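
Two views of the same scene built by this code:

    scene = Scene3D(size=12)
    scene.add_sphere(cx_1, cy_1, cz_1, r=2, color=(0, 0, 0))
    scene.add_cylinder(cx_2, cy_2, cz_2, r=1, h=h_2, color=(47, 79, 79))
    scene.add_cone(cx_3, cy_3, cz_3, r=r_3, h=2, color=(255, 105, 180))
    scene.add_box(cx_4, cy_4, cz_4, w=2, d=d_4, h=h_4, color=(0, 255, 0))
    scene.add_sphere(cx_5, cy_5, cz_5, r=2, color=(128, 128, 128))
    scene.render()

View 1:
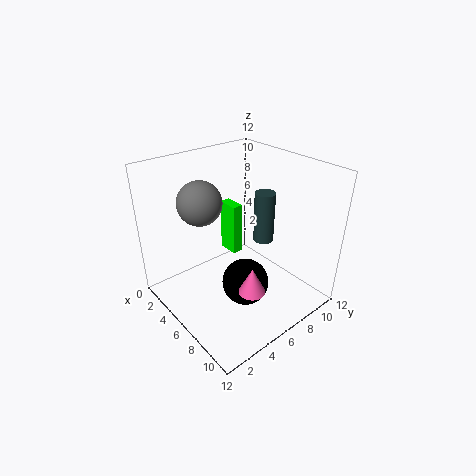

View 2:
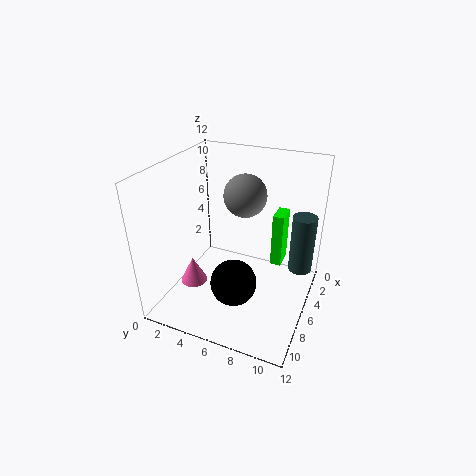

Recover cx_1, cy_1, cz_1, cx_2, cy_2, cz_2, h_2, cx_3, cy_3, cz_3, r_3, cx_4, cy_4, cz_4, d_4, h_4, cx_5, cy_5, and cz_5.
cx_1 = 7, cy_1 = 6, cz_1 = 2, cx_2 = 4, cy_2 = 11, cz_2 = 3, h_2 = 5, cx_3 = 10, cy_3 = 4, cz_3 = 4, r_3 = 1, cx_4 = 1, cy_4 = 8, cz_4 = 2, d_4 = 1, h_4 = 5, cx_5 = 2, cy_5 = 5, cz_5 = 8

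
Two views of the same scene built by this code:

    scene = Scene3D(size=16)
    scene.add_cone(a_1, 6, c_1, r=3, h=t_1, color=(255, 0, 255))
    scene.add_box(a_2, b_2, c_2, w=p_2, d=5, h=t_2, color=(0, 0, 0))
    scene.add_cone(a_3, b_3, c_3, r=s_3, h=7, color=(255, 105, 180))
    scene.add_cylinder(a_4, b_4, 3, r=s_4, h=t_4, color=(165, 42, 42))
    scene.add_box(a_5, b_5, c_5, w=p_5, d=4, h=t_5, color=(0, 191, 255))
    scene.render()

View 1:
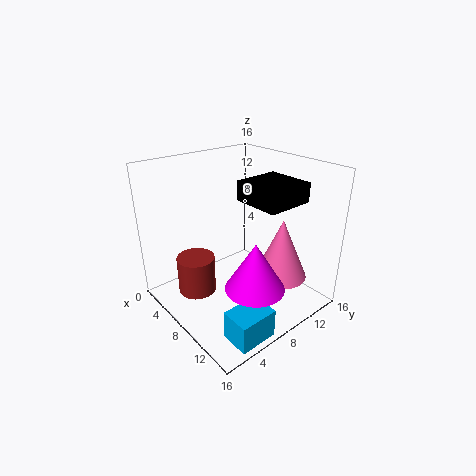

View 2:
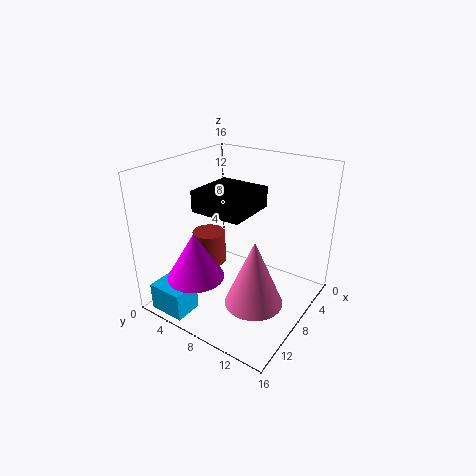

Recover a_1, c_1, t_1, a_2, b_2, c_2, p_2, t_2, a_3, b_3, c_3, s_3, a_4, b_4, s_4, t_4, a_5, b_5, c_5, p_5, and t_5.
a_1 = 13
c_1 = 5
t_1 = 5
a_2 = 9
b_2 = 7
c_2 = 13
p_2 = 5
t_2 = 2
a_3 = 11
b_3 = 12
c_3 = 3
s_3 = 3
a_4 = 7
b_4 = 3
s_4 = 2
t_4 = 4
a_5 = 13
b_5 = 2
c_5 = 1
p_5 = 3
t_5 = 3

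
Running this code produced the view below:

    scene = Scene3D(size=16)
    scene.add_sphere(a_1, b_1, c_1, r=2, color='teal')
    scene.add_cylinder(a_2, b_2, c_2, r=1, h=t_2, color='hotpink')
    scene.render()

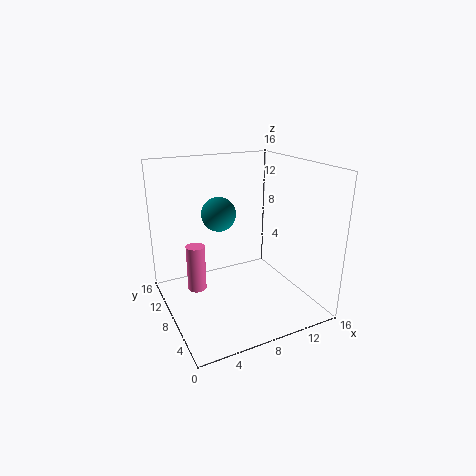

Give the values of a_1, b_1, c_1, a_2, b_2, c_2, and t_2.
a_1 = 7, b_1 = 11, c_1 = 10, a_2 = 3, b_2 = 8, c_2 = 3, t_2 = 5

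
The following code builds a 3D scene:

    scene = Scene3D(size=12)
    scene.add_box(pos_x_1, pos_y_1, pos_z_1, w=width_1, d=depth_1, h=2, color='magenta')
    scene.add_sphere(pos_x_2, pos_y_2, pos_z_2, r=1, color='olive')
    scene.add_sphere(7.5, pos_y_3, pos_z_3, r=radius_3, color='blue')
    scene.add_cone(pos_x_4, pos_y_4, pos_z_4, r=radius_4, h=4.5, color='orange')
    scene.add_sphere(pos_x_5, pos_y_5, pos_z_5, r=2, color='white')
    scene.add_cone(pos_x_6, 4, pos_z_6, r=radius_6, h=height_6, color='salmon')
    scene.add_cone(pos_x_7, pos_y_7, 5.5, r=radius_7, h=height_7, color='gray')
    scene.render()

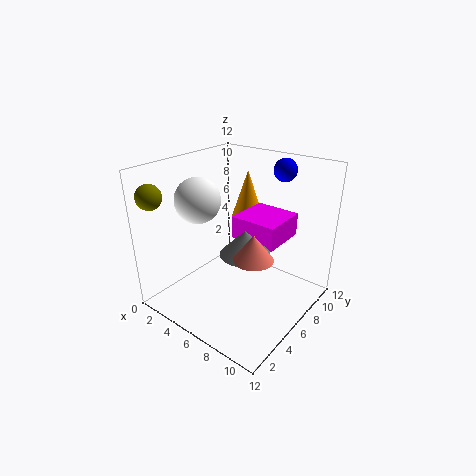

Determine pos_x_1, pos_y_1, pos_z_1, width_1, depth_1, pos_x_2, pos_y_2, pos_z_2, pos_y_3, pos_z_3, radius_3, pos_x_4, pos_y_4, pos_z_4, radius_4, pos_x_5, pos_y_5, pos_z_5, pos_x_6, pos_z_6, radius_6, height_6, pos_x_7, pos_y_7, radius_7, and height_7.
pos_x_1 = 5; pos_y_1 = 6.5; pos_z_1 = 5.5; width_1 = 4; depth_1 = 4; pos_x_2 = 1.5; pos_y_2 = 1; pos_z_2 = 10; pos_y_3 = 10.5; pos_z_3 = 11; radius_3 = 1; pos_x_4 = 4; pos_y_4 = 10; pos_z_4 = 6; radius_4 = 1.5; pos_x_5 = 2; pos_y_5 = 5.5; pos_z_5 = 8.5; pos_x_6 = 9; pos_z_6 = 6; radius_6 = 1.5; height_6 = 2; pos_x_7 = 7.5; pos_y_7 = 5; radius_7 = 2; height_7 = 2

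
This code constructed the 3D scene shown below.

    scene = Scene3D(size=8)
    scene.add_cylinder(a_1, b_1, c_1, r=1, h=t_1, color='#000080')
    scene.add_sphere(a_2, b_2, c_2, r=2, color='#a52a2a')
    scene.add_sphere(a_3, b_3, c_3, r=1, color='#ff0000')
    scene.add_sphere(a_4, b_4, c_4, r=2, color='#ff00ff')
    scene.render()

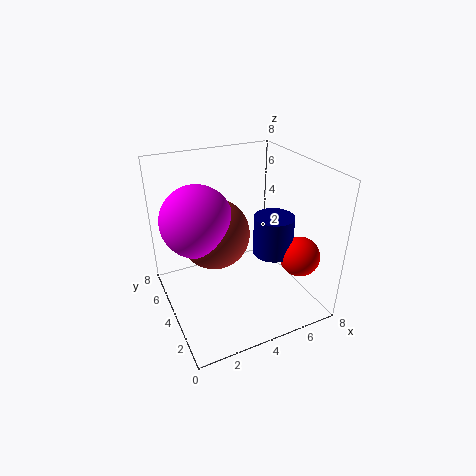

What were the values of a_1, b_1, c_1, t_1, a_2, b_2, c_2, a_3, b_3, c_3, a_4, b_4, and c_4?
a_1 = 5; b_1 = 2; c_1 = 4; t_1 = 2; a_2 = 3; b_2 = 5; c_2 = 4; a_3 = 6; b_3 = 1; c_3 = 4; a_4 = 2; b_4 = 5; c_4 = 5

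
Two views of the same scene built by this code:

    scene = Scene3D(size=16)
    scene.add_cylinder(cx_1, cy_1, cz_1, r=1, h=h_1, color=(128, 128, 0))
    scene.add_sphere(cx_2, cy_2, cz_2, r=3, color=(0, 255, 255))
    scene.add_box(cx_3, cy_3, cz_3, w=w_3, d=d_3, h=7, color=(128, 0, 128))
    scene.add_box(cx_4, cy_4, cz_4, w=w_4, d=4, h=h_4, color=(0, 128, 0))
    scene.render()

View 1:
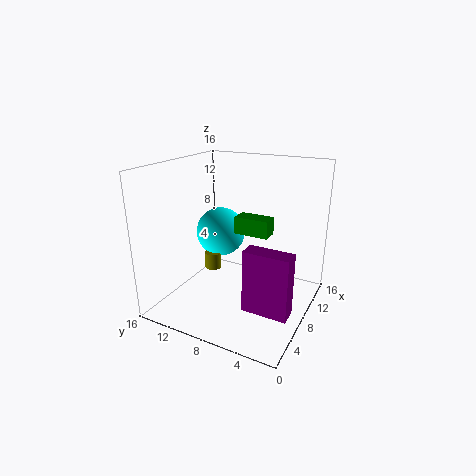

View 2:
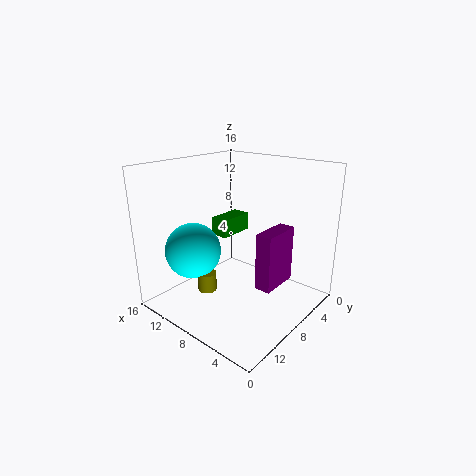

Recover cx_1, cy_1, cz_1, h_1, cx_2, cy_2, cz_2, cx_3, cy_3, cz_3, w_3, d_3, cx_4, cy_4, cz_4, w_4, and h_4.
cx_1 = 9
cy_1 = 12
cz_1 = 3
h_1 = 2
cx_2 = 11
cy_2 = 12
cz_2 = 7
cx_3 = 5
cy_3 = 1
cz_3 = 1
w_3 = 2
d_3 = 5
cx_4 = 9
cy_4 = 5
cz_4 = 8
w_4 = 2
h_4 = 2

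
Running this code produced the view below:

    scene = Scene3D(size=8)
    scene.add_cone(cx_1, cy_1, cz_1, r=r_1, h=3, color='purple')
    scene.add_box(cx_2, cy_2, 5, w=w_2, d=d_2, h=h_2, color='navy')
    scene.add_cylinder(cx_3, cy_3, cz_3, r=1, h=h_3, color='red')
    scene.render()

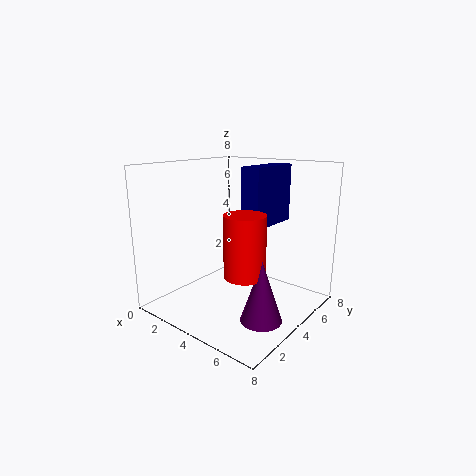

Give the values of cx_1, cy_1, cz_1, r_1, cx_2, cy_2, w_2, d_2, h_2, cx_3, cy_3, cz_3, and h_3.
cx_1 = 7; cy_1 = 2; cz_1 = 1; r_1 = 1; cx_2 = 5; cy_2 = 3; w_2 = 1; d_2 = 3; h_2 = 3; cx_3 = 6; cy_3 = 2; cz_3 = 3; h_3 = 3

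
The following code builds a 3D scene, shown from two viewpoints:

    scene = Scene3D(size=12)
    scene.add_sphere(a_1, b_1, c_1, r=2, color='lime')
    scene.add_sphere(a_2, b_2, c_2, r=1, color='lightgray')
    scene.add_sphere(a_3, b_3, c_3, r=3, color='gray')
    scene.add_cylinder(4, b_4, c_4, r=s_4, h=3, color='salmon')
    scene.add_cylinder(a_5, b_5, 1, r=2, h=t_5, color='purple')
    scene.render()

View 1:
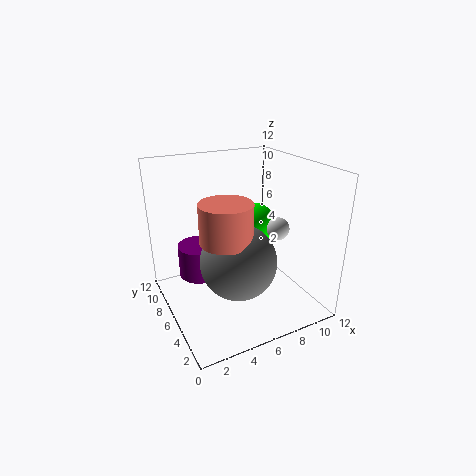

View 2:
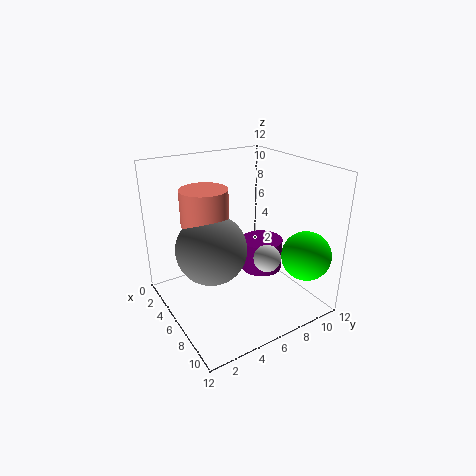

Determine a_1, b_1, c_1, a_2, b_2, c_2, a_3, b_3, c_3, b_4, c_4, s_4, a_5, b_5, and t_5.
a_1 = 10
b_1 = 10
c_1 = 5
a_2 = 10
b_2 = 6
c_2 = 6
a_3 = 5
b_3 = 4
c_3 = 5
b_4 = 4
c_4 = 7
s_4 = 2
a_5 = 4
b_5 = 10
t_5 = 3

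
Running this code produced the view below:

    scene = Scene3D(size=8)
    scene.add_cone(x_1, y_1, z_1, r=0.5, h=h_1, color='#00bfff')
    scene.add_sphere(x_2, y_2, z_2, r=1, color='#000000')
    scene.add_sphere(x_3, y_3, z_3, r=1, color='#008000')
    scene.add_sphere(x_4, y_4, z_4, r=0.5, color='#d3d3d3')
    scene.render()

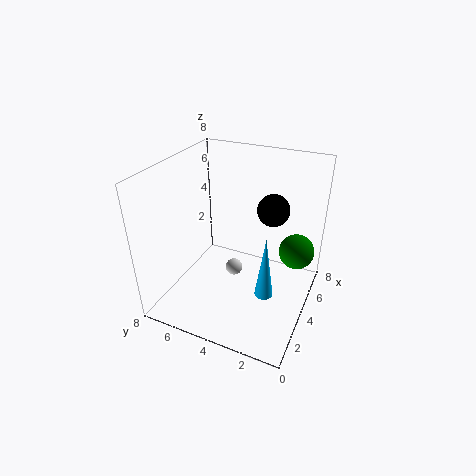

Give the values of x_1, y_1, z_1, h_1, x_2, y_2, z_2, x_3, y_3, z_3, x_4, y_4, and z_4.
x_1 = 3, y_1 = 2, z_1 = 1.5, h_1 = 3.5, x_2 = 7, y_2 = 3, z_2 = 4.5, x_3 = 5.5, y_3 = 1, z_3 = 3, x_4 = 4.5, y_4 = 4.5, z_4 = 1.5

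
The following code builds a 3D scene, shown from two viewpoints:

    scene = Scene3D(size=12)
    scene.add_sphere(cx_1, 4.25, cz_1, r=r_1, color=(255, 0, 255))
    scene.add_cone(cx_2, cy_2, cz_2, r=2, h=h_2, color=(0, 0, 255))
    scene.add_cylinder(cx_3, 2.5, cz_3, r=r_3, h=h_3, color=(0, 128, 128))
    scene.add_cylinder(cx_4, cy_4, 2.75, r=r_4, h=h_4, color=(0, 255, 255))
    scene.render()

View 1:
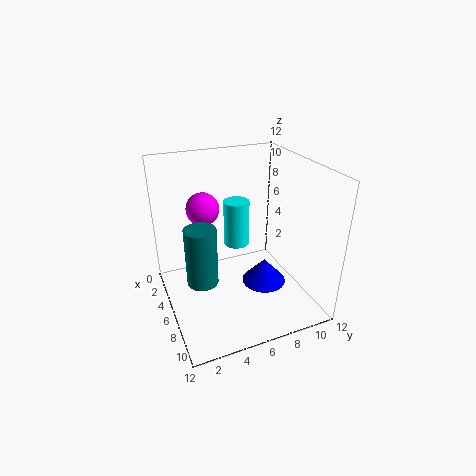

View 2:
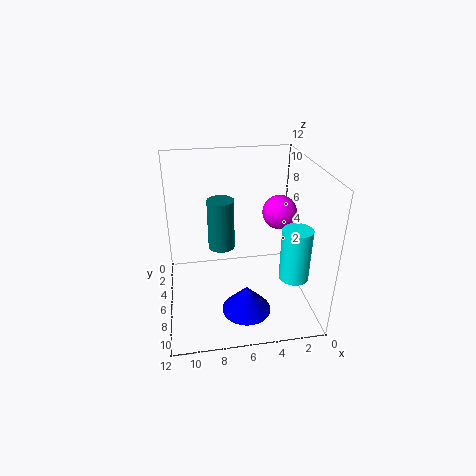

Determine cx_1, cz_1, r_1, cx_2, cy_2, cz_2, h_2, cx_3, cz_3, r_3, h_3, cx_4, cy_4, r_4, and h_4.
cx_1 = 2; cz_1 = 7.25; r_1 = 1.5; cx_2 = 5.75; cy_2 = 8.75; cz_2 = 0.75; h_2 = 2.25; cx_3 = 7; cz_3 = 3.25; r_3 = 1.25; h_3 = 4.75; cx_4 = 1.5; cy_4 = 7.75; r_4 = 1.25; h_4 = 4.5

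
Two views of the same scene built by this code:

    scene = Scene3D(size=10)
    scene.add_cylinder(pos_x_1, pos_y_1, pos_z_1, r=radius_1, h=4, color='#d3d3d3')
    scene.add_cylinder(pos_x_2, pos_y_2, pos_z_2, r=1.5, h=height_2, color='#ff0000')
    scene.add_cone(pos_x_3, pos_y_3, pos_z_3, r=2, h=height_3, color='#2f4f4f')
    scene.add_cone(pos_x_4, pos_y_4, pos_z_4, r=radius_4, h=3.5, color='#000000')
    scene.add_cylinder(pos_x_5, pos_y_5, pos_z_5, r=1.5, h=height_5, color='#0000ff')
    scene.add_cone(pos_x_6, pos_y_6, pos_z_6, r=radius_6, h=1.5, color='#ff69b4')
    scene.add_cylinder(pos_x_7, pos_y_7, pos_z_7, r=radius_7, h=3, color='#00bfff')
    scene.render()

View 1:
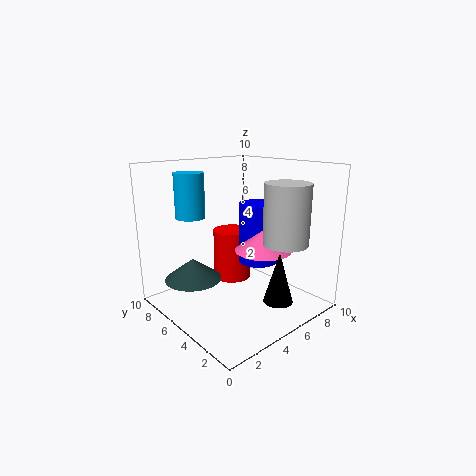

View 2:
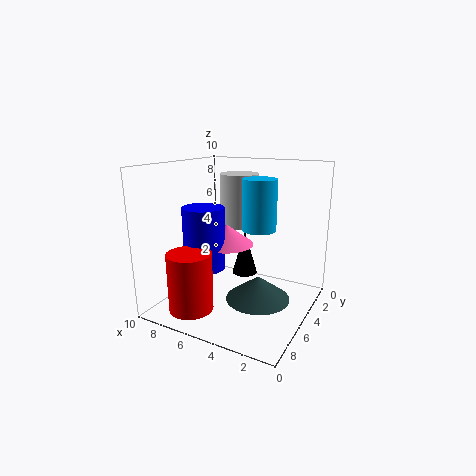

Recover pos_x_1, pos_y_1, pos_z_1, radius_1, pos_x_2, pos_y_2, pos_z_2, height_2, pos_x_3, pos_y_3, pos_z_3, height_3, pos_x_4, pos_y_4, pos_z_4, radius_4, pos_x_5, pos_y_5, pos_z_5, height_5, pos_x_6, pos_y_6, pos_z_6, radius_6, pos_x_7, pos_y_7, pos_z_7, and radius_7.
pos_x_1 = 6.5
pos_y_1 = 2
pos_z_1 = 5
radius_1 = 1.5
pos_x_2 = 7
pos_y_2 = 8
pos_z_2 = 0.5
height_2 = 4
pos_x_3 = 2.5
pos_y_3 = 7
pos_z_3 = 2
height_3 = 1.5
pos_x_4 = 6
pos_y_4 = 2
pos_z_4 = 1
radius_4 = 1
pos_x_5 = 7.5
pos_y_5 = 5.5
pos_z_5 = 2.5
height_5 = 4.5
pos_x_6 = 6.5
pos_y_6 = 4
pos_z_6 = 4
radius_6 = 2
pos_x_7 = 2.5
pos_y_7 = 7
pos_z_7 = 6.5
radius_7 = 1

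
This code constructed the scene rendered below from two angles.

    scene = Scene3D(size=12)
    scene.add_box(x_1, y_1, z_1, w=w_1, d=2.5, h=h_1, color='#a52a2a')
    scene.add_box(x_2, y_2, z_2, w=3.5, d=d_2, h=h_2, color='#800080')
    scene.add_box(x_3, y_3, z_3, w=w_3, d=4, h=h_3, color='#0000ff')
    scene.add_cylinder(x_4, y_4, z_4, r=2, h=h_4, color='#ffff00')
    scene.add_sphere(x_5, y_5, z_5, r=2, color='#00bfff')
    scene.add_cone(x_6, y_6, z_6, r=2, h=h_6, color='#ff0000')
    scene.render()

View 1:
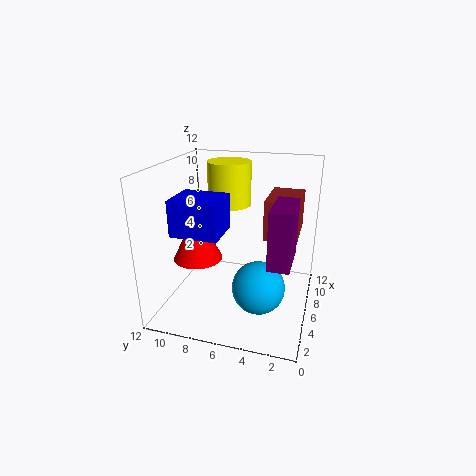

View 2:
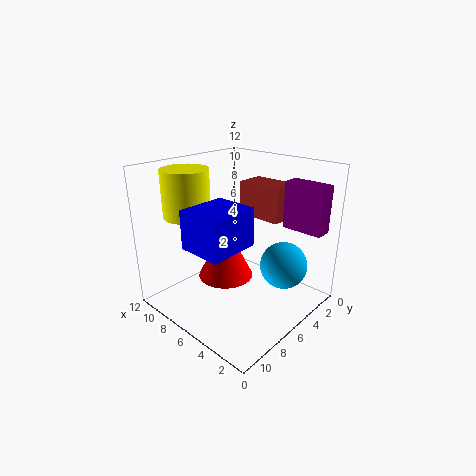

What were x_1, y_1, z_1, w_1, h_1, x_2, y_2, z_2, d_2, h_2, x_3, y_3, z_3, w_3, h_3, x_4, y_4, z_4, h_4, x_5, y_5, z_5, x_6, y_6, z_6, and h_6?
x_1 = 4, y_1 = 1, z_1 = 7, w_1 = 4, h_1 = 3, x_2 = 0.5, y_2 = 1, z_2 = 6.5, d_2 = 1.5, h_2 = 4, x_3 = 3.5, y_3 = 7, z_3 = 6.5, w_3 = 3.5, h_3 = 3, x_4 = 10, y_4 = 8, z_4 = 7.5, h_4 = 4, x_5 = 3, y_5 = 3.5, z_5 = 3.5, x_6 = 4.5, y_6 = 9, z_6 = 4.5, h_6 = 4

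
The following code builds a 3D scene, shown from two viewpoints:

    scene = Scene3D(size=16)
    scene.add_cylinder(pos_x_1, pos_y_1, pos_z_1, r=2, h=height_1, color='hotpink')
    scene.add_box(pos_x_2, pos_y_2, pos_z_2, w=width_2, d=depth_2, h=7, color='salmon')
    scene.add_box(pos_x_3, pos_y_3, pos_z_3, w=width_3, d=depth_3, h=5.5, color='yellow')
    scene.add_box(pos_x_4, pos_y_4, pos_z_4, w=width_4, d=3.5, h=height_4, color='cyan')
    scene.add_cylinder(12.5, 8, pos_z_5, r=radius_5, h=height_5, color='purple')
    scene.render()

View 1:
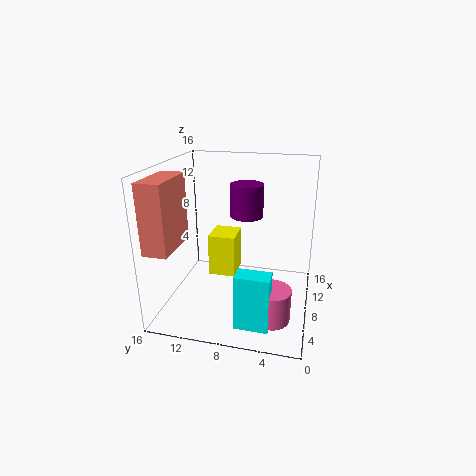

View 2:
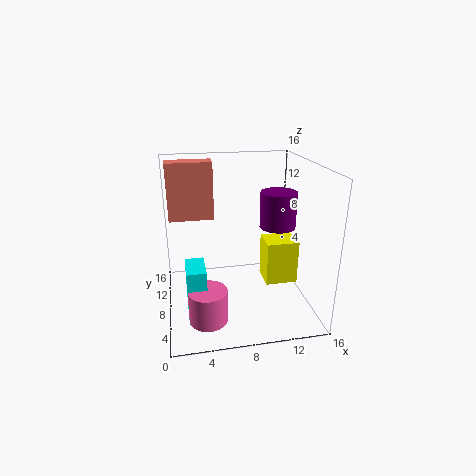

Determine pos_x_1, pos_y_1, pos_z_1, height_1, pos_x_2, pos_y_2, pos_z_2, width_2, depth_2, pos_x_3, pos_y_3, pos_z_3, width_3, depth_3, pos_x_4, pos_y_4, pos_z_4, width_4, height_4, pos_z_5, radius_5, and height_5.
pos_x_1 = 4; pos_y_1 = 3.5; pos_z_1 = 1; height_1 = 3.5; pos_x_2 = 0.5; pos_y_2 = 13; pos_z_2 = 8.5; width_2 = 5.5; depth_2 = 2.5; pos_x_3 = 12; pos_y_3 = 9.5; pos_z_3 = 0.5; width_3 = 4; depth_3 = 3.5; pos_x_4 = 2; pos_y_4 = 3.5; pos_z_4 = 0.5; width_4 = 2; height_4 = 6; pos_z_5 = 9; radius_5 = 2; height_5 = 4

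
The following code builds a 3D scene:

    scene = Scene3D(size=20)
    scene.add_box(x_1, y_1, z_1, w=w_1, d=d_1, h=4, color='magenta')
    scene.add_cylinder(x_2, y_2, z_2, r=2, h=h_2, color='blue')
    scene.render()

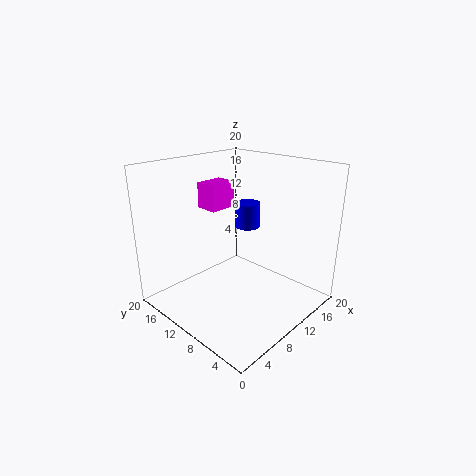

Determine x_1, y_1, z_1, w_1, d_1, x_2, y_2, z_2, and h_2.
x_1 = 11, y_1 = 16, z_1 = 12, w_1 = 4.5, d_1 = 3.5, x_2 = 17, y_2 = 14.5, z_2 = 8.5, h_2 = 4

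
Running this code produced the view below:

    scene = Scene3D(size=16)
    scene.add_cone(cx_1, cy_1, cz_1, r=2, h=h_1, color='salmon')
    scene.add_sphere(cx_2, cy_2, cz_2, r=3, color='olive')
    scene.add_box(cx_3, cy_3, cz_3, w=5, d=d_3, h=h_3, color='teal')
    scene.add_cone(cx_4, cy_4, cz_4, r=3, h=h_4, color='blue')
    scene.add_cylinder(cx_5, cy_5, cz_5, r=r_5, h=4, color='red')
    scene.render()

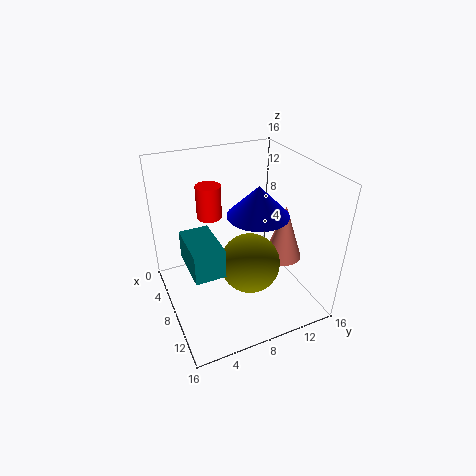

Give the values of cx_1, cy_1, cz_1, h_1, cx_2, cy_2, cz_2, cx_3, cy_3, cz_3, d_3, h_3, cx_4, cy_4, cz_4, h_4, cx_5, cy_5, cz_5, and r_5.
cx_1 = 11, cy_1 = 12, cz_1 = 6.5, h_1 = 6, cx_2 = 12, cy_2 = 7.5, cz_2 = 7.5, cx_3 = 8, cy_3 = 1.5, cz_3 = 7.5, d_3 = 3, h_3 = 3, cx_4 = 11.5, cy_4 = 8.5, cz_4 = 12.5, h_4 = 3, cx_5 = 3, cy_5 = 6.5, cz_5 = 8.5, r_5 = 1.5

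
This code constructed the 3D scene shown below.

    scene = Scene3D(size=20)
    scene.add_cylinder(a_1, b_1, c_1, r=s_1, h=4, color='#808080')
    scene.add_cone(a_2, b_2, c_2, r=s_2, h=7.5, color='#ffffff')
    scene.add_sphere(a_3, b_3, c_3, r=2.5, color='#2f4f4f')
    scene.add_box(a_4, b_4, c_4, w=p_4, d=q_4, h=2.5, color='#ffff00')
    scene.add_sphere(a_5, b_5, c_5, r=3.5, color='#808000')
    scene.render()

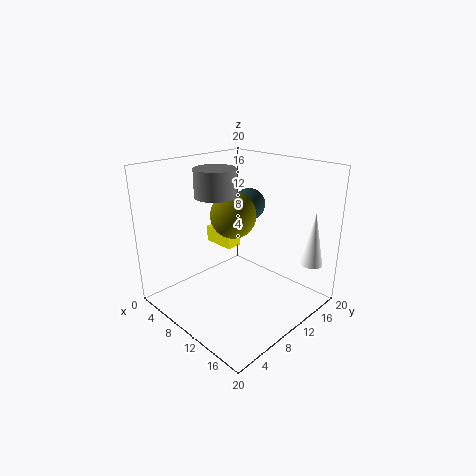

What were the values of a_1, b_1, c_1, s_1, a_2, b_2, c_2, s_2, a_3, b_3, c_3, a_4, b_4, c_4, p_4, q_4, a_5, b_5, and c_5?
a_1 = 5.5; b_1 = 10; c_1 = 15; s_1 = 3; a_2 = 18; b_2 = 16.5; c_2 = 6.5; s_2 = 1.5; a_3 = 6; b_3 = 16.5; c_3 = 12.5; a_4 = 1.5; b_4 = 11.5; c_4 = 6.5; p_4 = 5; q_4 = 2.5; a_5 = 6; b_5 = 13; c_5 = 11.5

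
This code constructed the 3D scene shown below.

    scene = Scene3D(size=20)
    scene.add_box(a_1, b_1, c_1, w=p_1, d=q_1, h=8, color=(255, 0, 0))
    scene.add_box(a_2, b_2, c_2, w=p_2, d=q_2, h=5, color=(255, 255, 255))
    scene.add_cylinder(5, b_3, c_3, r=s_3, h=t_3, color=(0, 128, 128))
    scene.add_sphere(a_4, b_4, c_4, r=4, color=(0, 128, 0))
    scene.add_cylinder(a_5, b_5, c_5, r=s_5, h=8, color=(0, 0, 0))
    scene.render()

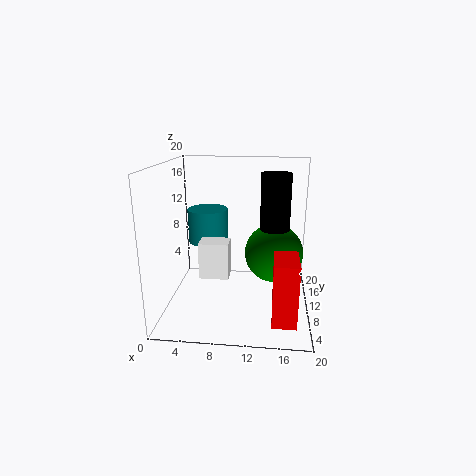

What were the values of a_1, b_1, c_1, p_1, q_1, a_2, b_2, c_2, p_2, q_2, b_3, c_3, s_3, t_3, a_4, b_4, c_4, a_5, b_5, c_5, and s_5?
a_1 = 15, b_1 = 1, c_1 = 2, p_1 = 3, q_1 = 5, a_2 = 5, b_2 = 7, c_2 = 5, p_2 = 4, q_2 = 3, b_3 = 14, c_3 = 8, s_3 = 3, t_3 = 5, a_4 = 15, b_4 = 10, c_4 = 8, a_5 = 15, b_5 = 10, c_5 = 11, s_5 = 2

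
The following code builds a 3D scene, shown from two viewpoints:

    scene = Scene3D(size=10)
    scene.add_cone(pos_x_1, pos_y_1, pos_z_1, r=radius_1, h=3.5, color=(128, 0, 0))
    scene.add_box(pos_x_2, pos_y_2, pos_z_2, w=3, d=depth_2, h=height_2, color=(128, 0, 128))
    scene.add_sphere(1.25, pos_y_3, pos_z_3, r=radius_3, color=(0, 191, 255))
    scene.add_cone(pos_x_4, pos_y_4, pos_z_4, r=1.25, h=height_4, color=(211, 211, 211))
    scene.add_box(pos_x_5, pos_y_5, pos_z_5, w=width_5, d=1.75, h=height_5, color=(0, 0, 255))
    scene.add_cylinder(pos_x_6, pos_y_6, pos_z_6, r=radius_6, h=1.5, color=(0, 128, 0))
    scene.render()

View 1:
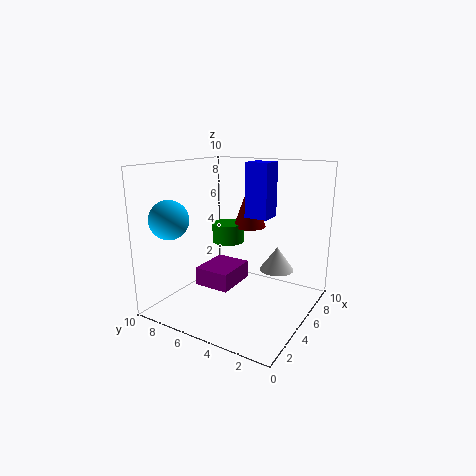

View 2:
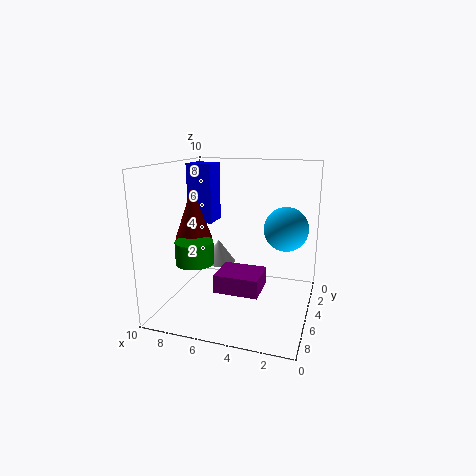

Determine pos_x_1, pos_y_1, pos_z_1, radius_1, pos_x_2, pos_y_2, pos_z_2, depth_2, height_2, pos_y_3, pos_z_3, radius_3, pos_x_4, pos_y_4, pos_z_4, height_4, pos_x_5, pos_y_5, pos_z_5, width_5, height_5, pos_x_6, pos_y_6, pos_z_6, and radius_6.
pos_x_1 = 8
pos_y_1 = 5.75
pos_z_1 = 5
radius_1 = 1.25
pos_x_2 = 3
pos_y_2 = 4.75
pos_z_2 = 1.75
depth_2 = 2.5
height_2 = 1.25
pos_y_3 = 7.75
pos_z_3 = 6.75
radius_3 = 1.25
pos_x_4 = 7.25
pos_y_4 = 3
pos_z_4 = 2.25
height_4 = 1.75
pos_x_5 = 6.75
pos_y_5 = 3.75
pos_z_5 = 6
width_5 = 1.75
height_5 = 4
pos_x_6 = 7.25
pos_y_6 = 7.25
pos_z_6 = 3.75
radius_6 = 1.25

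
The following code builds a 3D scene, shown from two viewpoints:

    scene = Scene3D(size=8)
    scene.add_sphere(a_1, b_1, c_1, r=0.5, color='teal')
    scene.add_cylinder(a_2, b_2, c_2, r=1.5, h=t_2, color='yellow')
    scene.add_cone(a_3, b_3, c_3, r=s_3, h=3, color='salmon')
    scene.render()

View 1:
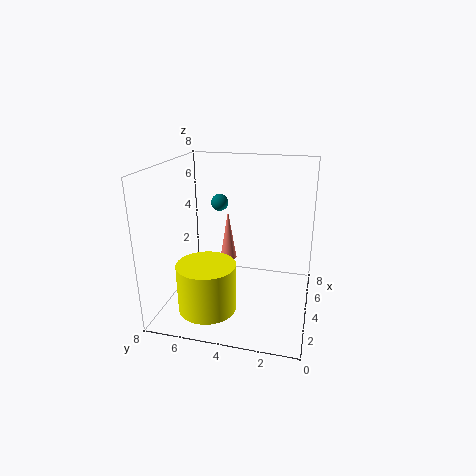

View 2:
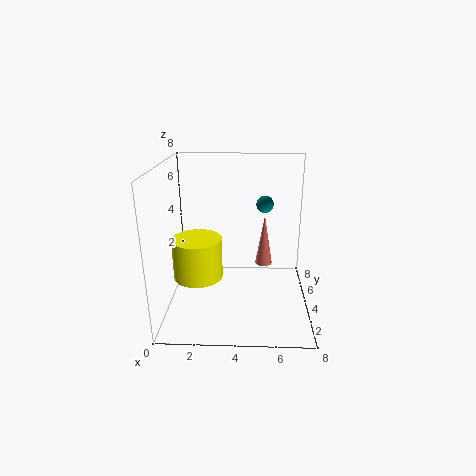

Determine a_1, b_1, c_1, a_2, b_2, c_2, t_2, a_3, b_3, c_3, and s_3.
a_1 = 5.5; b_1 = 5.5; c_1 = 5.5; a_2 = 1.5; b_2 = 5; c_2 = 1; t_2 = 2.5; a_3 = 5.5; b_3 = 5; c_3 = 2; s_3 = 0.5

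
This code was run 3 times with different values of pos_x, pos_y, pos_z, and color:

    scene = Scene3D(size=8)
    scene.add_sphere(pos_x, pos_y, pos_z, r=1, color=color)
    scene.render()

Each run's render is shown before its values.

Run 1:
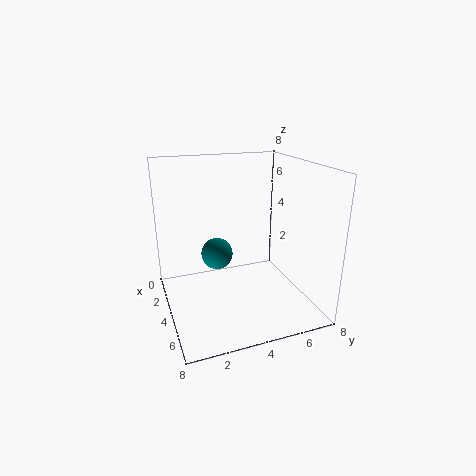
pos_x = 1.5
pos_y = 3.5
pos_z = 2
color = 'teal'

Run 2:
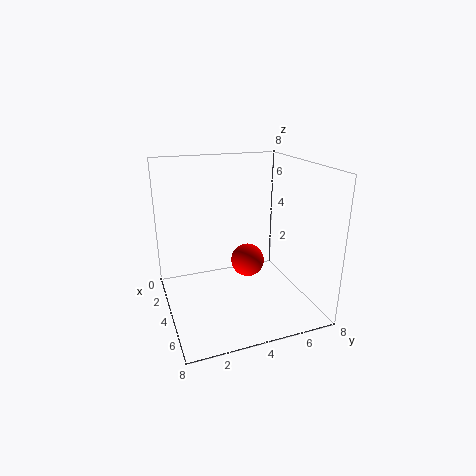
pos_x = 3
pos_y = 5
pos_z = 2
color = 'red'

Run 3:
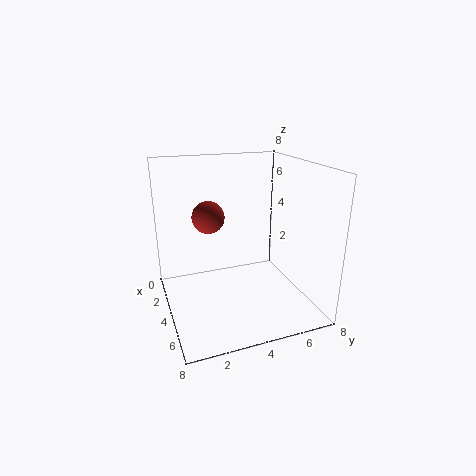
pos_x = 1.5
pos_y = 3
pos_z = 4.5
color = 'brown'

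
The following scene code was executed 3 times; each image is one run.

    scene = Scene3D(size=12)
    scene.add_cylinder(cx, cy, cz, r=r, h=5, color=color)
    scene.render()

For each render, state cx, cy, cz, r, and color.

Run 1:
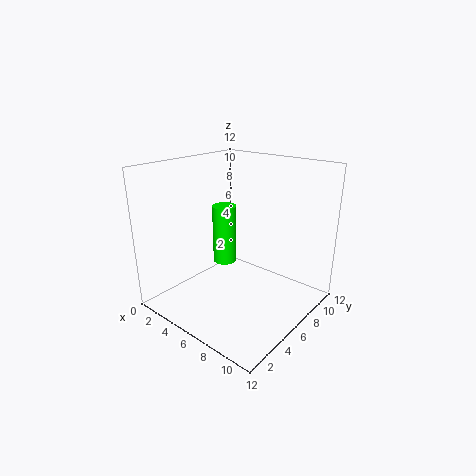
cx = 4.5, cy = 6, cz = 3.5, r = 1, color = 'lime'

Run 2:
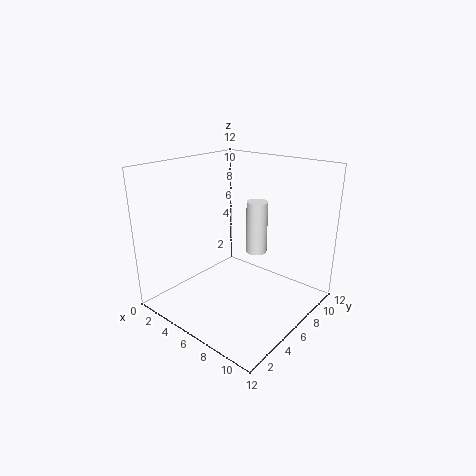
cx = 5, cy = 10, cz = 3, r = 1, color = 'white'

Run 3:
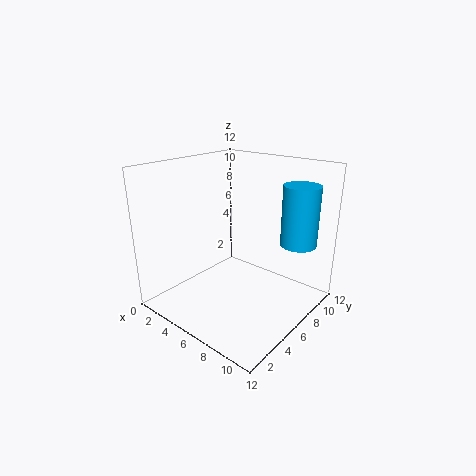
cx = 10, cy = 9, cz = 5.5, r = 1.5, color = 'deepskyblue'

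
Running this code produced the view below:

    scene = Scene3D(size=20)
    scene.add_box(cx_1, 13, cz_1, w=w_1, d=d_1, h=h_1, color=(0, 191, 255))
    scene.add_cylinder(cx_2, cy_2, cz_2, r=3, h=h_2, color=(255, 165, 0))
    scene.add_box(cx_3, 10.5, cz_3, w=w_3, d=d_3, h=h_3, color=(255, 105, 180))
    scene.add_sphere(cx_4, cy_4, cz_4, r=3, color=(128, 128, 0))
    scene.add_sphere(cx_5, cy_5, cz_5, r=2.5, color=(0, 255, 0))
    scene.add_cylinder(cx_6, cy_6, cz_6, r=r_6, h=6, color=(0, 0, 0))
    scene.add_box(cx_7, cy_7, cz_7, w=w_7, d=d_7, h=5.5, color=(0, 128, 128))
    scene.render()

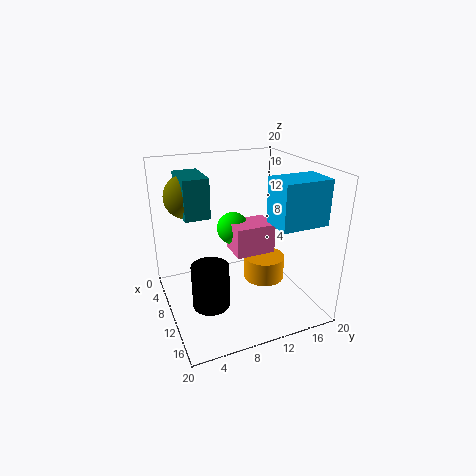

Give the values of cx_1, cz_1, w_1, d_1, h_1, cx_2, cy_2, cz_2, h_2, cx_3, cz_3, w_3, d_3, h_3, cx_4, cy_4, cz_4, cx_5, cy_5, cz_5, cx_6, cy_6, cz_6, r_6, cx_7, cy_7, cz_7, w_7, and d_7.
cx_1 = 12.5; cz_1 = 13; w_1 = 4.5; d_1 = 6.5; h_1 = 6; cx_2 = 9.5; cy_2 = 14.5; cz_2 = 2.5; h_2 = 3.5; cx_3 = 4.5; cz_3 = 6; w_3 = 4.5; d_3 = 6; h_3 = 4.5; cx_4 = 6; cy_4 = 4; cz_4 = 15.5; cx_5 = 4.5; cy_5 = 11.5; cz_5 = 9; cx_6 = 12.5; cy_6 = 5; cz_6 = 2; r_6 = 2.5; cx_7 = 3; cy_7 = 3; cz_7 = 13; w_7 = 6; d_7 = 3.5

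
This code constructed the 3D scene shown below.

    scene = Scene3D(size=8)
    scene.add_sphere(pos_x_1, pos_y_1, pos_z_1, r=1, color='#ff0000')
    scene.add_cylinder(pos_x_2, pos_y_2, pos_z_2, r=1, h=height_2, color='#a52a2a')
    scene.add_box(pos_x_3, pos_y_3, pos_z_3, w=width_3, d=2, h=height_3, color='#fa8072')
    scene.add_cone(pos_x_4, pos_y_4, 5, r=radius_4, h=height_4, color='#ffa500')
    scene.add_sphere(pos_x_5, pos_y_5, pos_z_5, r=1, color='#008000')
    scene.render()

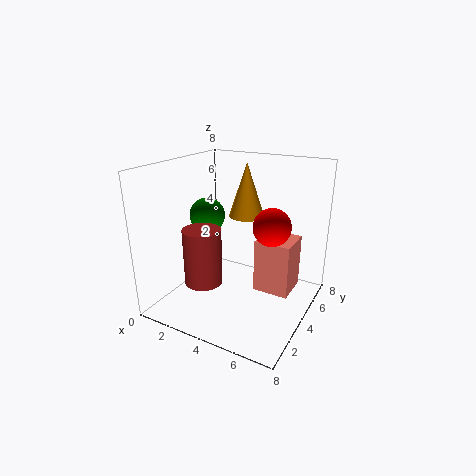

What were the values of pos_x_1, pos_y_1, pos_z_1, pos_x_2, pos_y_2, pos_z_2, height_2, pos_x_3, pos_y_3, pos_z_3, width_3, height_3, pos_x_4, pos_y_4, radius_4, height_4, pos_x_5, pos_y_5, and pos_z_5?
pos_x_1 = 6
pos_y_1 = 4
pos_z_1 = 5
pos_x_2 = 3
pos_y_2 = 2
pos_z_2 = 2
height_2 = 3
pos_x_3 = 5
pos_y_3 = 4
pos_z_3 = 1
width_3 = 2
height_3 = 3
pos_x_4 = 4
pos_y_4 = 5
radius_4 = 1
height_4 = 3
pos_x_5 = 2
pos_y_5 = 4
pos_z_5 = 5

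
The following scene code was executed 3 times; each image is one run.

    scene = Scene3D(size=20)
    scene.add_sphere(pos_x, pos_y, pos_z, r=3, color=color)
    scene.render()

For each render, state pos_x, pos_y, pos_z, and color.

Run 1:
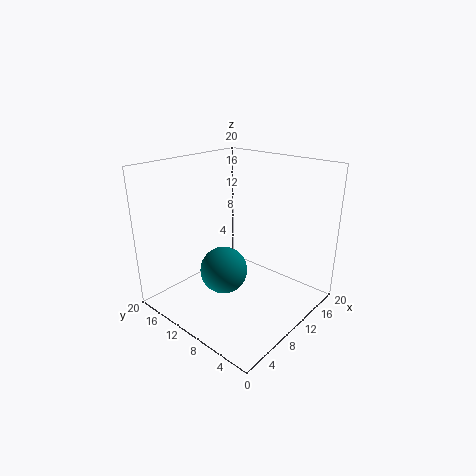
pos_x = 5.5; pos_y = 8.5; pos_z = 7.5; color = 'teal'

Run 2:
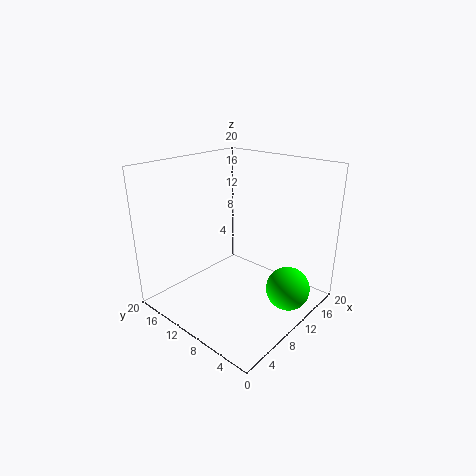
pos_x = 12.5; pos_y = 3; pos_z = 3.5; color = 'lime'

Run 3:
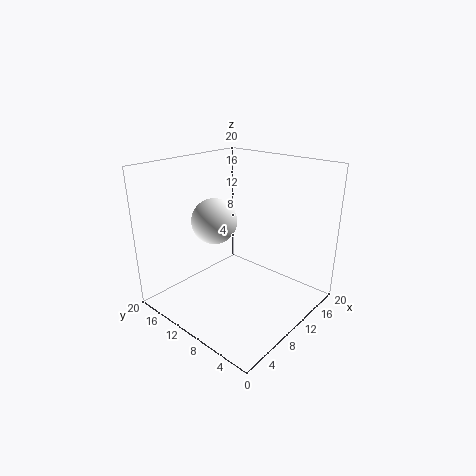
pos_x = 7; pos_y = 11.5; pos_z = 13; color = 'white'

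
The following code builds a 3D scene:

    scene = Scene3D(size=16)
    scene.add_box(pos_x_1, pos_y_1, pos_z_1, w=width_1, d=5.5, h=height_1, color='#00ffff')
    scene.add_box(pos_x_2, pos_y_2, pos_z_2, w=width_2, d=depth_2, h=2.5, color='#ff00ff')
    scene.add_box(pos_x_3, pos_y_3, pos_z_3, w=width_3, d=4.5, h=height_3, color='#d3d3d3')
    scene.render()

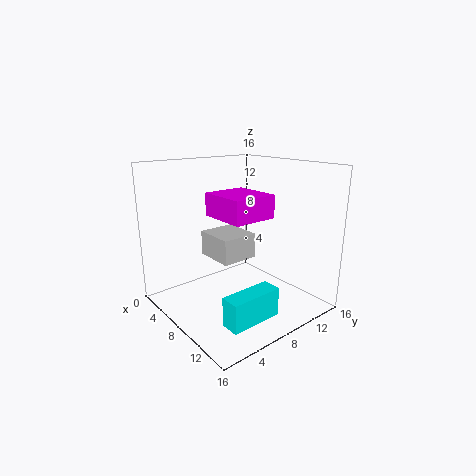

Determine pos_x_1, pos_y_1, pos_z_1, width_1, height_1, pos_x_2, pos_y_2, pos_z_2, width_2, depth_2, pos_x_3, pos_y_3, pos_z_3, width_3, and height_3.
pos_x_1 = 12.5, pos_y_1 = 2.5, pos_z_1 = 1.5, width_1 = 2, height_1 = 3, pos_x_2 = 5.5, pos_y_2 = 5.5, pos_z_2 = 10.5, width_2 = 5.5, depth_2 = 5, pos_x_3 = 2, pos_y_3 = 7, pos_z_3 = 4.5, width_3 = 5, height_3 = 3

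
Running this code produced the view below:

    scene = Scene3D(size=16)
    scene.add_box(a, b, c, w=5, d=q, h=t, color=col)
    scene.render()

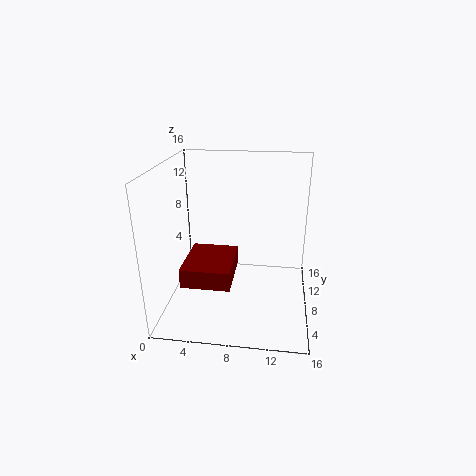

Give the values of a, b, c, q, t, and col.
a = 3
b = 2
c = 5
q = 6
t = 2
col = 'maroon'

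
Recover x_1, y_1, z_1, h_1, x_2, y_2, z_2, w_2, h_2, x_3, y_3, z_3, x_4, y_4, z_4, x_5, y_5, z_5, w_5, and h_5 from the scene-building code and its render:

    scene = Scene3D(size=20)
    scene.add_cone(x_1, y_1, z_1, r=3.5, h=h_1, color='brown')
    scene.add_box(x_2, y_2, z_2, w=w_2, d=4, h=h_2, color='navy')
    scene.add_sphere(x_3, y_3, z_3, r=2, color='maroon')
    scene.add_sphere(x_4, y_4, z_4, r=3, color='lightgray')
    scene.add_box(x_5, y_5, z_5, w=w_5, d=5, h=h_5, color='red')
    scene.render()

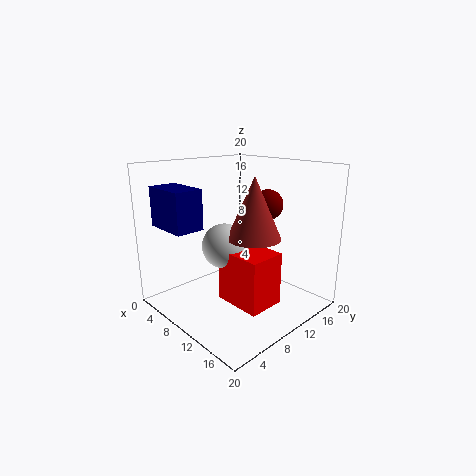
x_1 = 13.5; y_1 = 9.5; z_1 = 11; h_1 = 8; x_2 = 1; y_2 = 2; z_2 = 11.5; w_2 = 6.5; h_2 = 5.5; x_3 = 13.5; y_3 = 12; z_3 = 15; x_4 = 10; y_4 = 7.5; z_4 = 9.5; x_5 = 10.5; y_5 = 6; z_5 = 2.5; w_5 = 6.5; h_5 = 7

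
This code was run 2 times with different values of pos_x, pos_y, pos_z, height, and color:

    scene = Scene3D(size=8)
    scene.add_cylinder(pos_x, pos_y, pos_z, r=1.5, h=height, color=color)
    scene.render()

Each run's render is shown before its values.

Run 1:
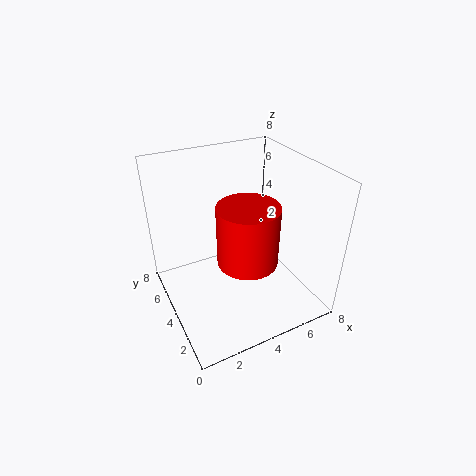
pos_x = 3.5
pos_y = 2
pos_z = 4
height = 3
color = 'red'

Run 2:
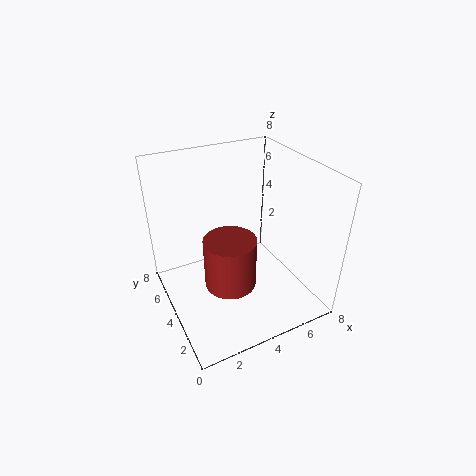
pos_x = 3.5
pos_y = 4
pos_z = 1
height = 3
color = 'brown'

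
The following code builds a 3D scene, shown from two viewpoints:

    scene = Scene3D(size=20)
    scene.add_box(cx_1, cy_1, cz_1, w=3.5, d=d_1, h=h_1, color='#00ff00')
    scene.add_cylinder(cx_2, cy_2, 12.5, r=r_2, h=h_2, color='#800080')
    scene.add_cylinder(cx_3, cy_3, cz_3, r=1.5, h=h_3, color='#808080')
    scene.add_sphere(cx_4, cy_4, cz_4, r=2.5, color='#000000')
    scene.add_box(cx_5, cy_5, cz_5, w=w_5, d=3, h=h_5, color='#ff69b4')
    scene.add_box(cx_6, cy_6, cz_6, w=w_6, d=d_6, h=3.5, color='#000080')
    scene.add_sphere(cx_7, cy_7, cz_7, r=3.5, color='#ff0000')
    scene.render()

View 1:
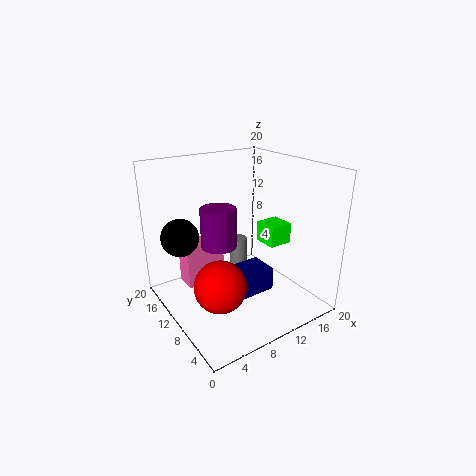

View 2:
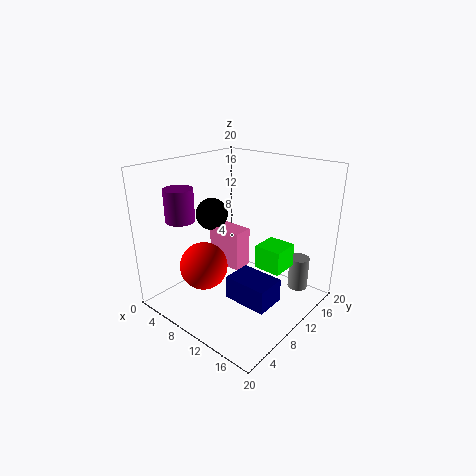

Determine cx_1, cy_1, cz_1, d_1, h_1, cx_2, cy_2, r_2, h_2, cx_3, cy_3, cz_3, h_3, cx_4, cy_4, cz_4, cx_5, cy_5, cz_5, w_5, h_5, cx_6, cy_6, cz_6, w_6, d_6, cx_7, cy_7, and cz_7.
cx_1 = 14.5, cy_1 = 8, cz_1 = 8, d_1 = 3.5, h_1 = 3, cx_2 = 4, cy_2 = 5, r_2 = 2, h_2 = 4.5, cx_3 = 15.5, cy_3 = 18, cz_3 = 0.5, h_3 = 5, cx_4 = 2.5, cy_4 = 12.5, cz_4 = 11, cx_5 = 3, cy_5 = 11.5, cz_5 = 3.5, w_5 = 5.5, h_5 = 6, cx_6 = 9, cy_6 = 8.5, cz_6 = 0.5, w_6 = 6.5, d_6 = 4.5, cx_7 = 5.5, cy_7 = 7.5, cz_7 = 5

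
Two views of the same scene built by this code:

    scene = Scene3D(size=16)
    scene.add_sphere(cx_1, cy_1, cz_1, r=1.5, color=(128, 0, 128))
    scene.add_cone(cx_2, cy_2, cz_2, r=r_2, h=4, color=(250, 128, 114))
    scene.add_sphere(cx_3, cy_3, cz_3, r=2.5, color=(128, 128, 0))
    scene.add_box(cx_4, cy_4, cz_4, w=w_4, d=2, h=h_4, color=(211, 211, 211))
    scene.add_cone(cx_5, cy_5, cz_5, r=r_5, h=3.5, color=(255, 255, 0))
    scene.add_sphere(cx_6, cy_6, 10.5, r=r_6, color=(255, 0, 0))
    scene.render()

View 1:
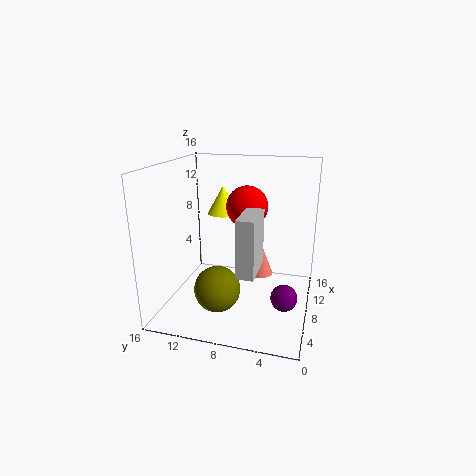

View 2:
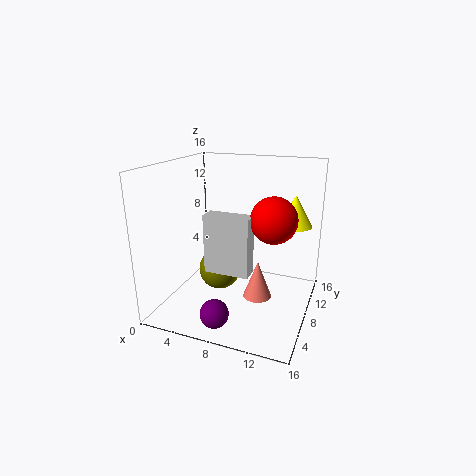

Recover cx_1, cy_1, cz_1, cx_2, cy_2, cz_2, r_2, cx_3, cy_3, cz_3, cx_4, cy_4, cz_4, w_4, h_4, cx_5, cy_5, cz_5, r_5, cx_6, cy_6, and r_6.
cx_1 = 7.5; cy_1 = 2.5; cz_1 = 1.5; cx_2 = 11; cy_2 = 6; cz_2 = 2.5; r_2 = 1.5; cx_3 = 5; cy_3 = 9.5; cz_3 = 3; cx_4 = 5; cy_4 = 5.5; cz_4 = 4.5; w_4 = 5; h_4 = 6.5; cx_5 = 13.5; cy_5 = 11.5; cz_5 = 9; r_5 = 2; cx_6 = 12; cy_6 = 8; r_6 = 2.5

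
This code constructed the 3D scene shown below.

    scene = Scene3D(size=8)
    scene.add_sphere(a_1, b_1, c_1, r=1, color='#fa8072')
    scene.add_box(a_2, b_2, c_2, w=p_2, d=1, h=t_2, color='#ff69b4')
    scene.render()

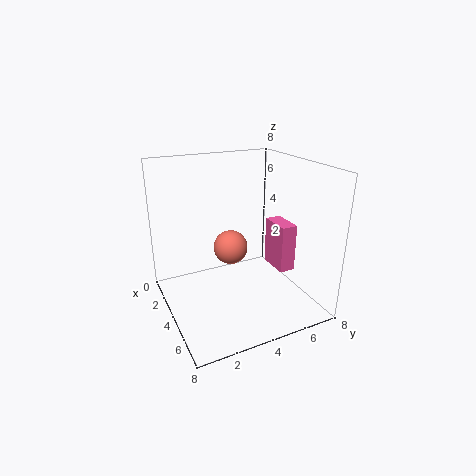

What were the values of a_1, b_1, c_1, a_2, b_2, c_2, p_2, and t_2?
a_1 = 3, b_1 = 4, c_1 = 3, a_2 = 2, b_2 = 7, c_2 = 1, p_2 = 2, t_2 = 3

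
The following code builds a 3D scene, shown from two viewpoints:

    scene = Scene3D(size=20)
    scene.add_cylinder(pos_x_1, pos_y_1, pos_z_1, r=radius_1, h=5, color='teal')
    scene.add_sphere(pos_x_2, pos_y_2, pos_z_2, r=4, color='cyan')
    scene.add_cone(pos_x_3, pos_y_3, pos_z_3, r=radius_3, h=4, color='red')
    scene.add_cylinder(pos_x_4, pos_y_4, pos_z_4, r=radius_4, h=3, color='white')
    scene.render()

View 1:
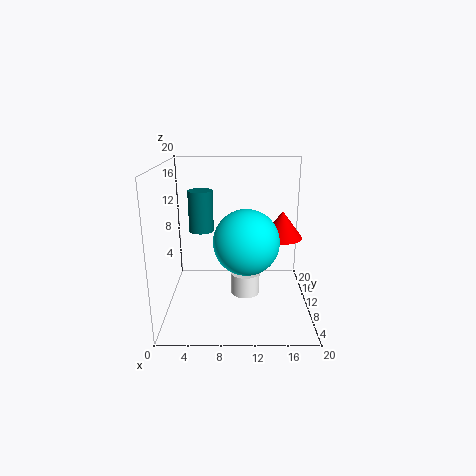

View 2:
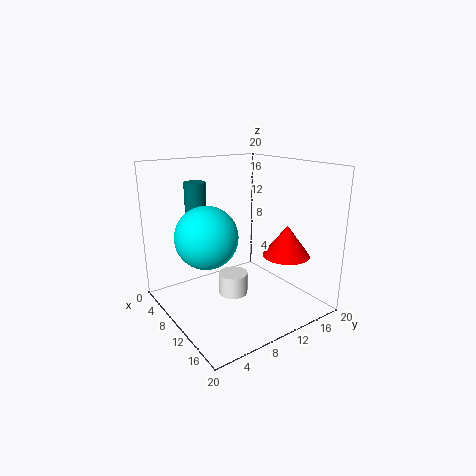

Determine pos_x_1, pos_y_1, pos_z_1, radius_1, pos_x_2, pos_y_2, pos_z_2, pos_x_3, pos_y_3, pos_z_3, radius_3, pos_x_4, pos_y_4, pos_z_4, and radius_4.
pos_x_1 = 5.5, pos_y_1 = 6, pos_z_1 = 12.5, radius_1 = 1.5, pos_x_2 = 11, pos_y_2 = 4.5, pos_z_2 = 11.5, pos_x_3 = 16.5, pos_y_3 = 13, pos_z_3 = 9, radius_3 = 3, pos_x_4 = 11, pos_y_4 = 8.5, pos_z_4 = 2.5, radius_4 = 2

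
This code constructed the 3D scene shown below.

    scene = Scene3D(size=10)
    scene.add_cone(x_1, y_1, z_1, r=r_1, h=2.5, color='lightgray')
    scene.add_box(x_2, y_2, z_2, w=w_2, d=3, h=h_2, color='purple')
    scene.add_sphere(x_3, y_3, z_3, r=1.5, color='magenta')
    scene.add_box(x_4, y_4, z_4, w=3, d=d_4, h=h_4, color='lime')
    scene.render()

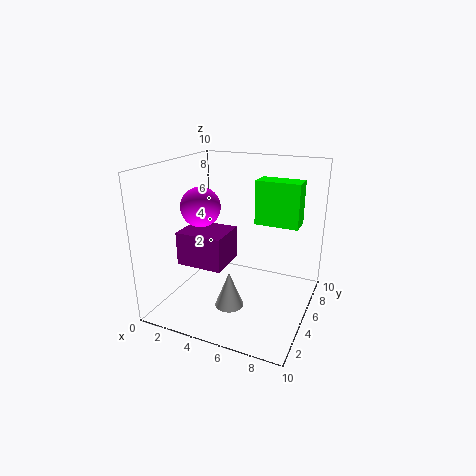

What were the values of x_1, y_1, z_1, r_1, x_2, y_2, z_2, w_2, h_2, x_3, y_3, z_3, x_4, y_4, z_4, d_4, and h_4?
x_1 = 5; y_1 = 3.5; z_1 = 0.5; r_1 = 1; x_2 = 0.5; y_2 = 4; z_2 = 2.5; w_2 = 3.5; h_2 = 2.5; x_3 = 1.5; y_3 = 6; z_3 = 6.5; x_4 = 6; y_4 = 5.5; z_4 = 6; d_4 = 1.5; h_4 = 3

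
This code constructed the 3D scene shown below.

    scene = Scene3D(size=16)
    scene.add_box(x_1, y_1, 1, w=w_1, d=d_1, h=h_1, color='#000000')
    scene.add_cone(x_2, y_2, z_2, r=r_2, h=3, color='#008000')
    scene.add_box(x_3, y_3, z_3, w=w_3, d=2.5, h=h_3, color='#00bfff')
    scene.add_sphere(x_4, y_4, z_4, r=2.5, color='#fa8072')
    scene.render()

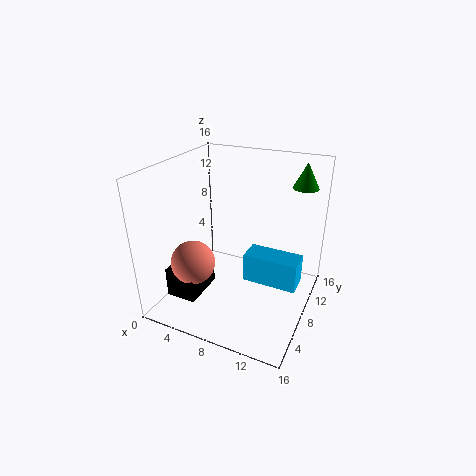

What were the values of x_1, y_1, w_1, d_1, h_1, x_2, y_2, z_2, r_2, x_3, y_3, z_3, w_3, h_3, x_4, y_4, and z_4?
x_1 = 1
y_1 = 3.5
w_1 = 3.5
d_1 = 5
h_1 = 3.5
x_2 = 13.5
y_2 = 14.5
z_2 = 12.5
r_2 = 1.5
x_3 = 10
y_3 = 5
z_3 = 5
w_3 = 5.5
h_3 = 3
x_4 = 3.5
y_4 = 5.5
z_4 = 5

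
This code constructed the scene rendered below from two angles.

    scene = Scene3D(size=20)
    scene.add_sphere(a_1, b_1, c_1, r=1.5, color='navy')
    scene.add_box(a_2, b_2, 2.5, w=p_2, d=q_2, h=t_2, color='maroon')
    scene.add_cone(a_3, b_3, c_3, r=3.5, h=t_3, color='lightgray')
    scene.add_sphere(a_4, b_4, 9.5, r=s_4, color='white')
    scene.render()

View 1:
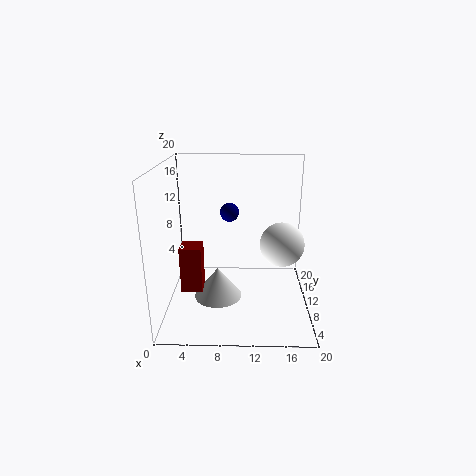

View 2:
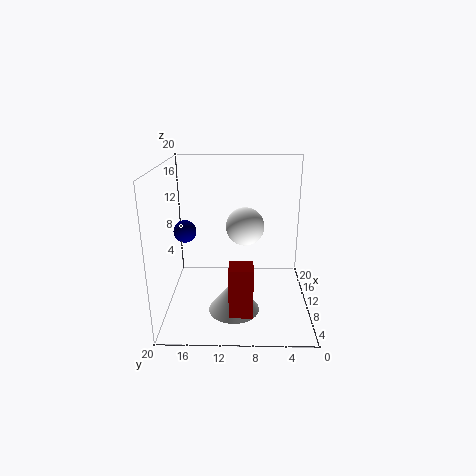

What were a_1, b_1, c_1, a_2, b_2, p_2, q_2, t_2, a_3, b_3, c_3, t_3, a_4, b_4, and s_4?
a_1 = 8.5; b_1 = 17; c_1 = 11.5; a_2 = 2; b_2 = 8; p_2 = 3; q_2 = 3; t_2 = 6.5; a_3 = 7; b_3 = 10.5; c_3 = 0.5; t_3 = 4.5; a_4 = 16; b_4 = 9; s_4 = 3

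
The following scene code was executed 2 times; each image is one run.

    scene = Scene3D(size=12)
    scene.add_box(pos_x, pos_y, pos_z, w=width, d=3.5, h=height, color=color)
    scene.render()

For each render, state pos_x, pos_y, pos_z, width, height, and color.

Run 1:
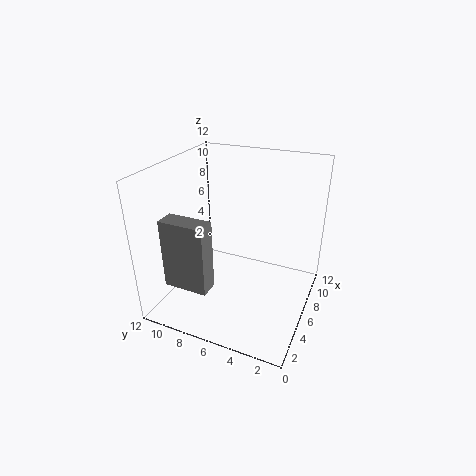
pos_x = 1, pos_y = 6.5, pos_z = 3.5, width = 1.5, height = 5.5, color = 'gray'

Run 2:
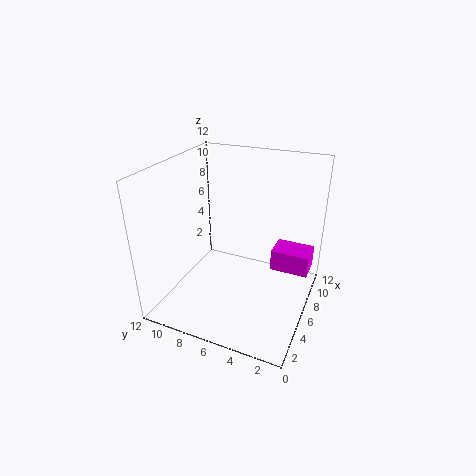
pos_x = 9, pos_y = 0.5, pos_z = 1.5, width = 2.5, height = 2, color = 'magenta'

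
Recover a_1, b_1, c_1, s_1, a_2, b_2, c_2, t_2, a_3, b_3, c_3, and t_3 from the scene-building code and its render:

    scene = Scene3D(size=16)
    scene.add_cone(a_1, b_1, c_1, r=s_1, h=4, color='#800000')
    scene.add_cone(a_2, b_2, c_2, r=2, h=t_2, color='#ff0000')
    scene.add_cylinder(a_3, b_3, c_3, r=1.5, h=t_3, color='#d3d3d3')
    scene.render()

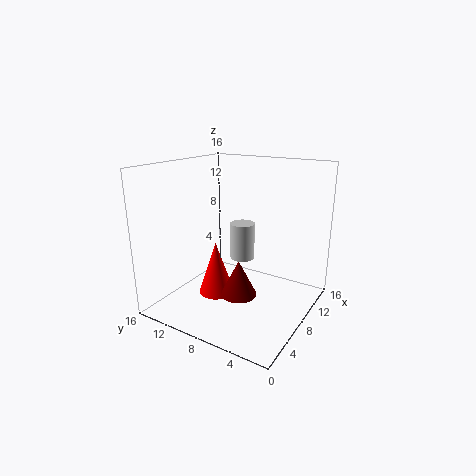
a_1 = 6.5; b_1 = 7; c_1 = 2; s_1 = 2; a_2 = 6.5; b_2 = 10; c_2 = 1.5; t_2 = 6; a_3 = 11.5; b_3 = 9.5; c_3 = 4; t_3 = 4.5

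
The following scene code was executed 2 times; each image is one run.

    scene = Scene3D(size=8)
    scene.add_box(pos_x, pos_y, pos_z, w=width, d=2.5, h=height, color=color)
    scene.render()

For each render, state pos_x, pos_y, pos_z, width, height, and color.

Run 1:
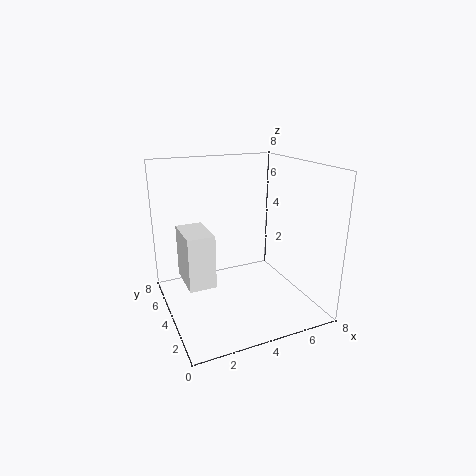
pos_x = 1
pos_y = 3.5
pos_z = 1.5
width = 1.5
height = 3
color = 'white'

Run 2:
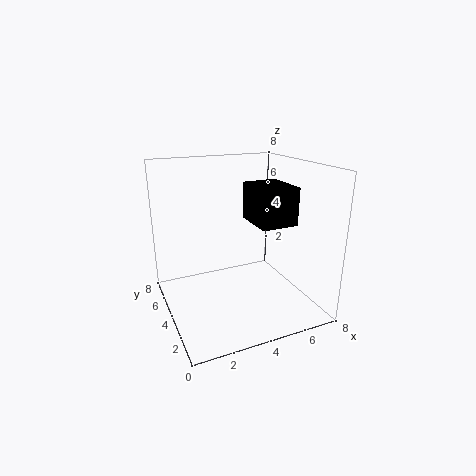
pos_x = 4.5
pos_y = 2
pos_z = 5
width = 2
height = 2
color = 'black'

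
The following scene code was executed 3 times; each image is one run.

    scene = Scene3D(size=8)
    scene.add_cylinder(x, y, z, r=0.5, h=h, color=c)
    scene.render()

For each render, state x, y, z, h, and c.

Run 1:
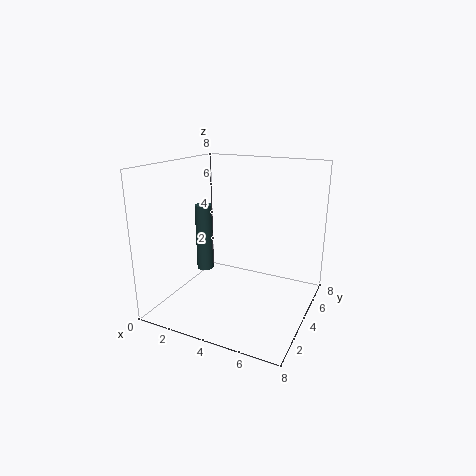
x = 1.5
y = 4.5
z = 1.5
h = 4
c = 'darkslategray'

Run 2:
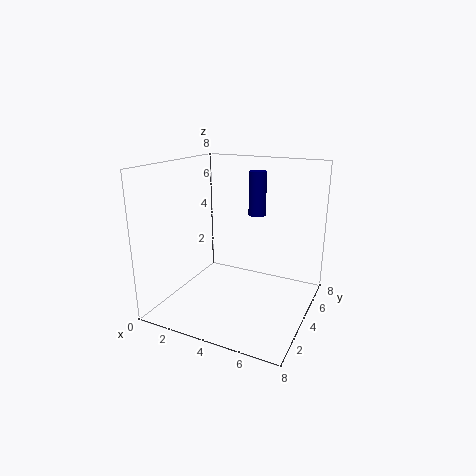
x = 4.5
y = 5.5
z = 5
h = 2.5
c = 'navy'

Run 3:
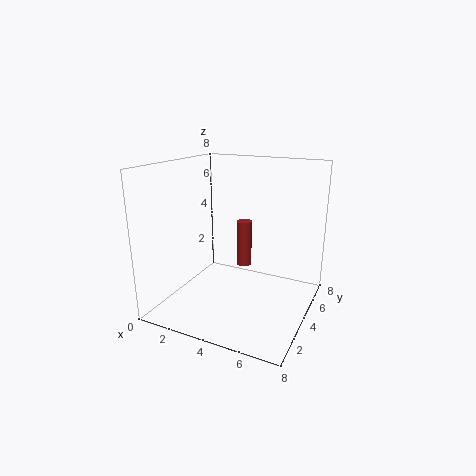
x = 3
y = 7
z = 1
h = 3
c = 'brown'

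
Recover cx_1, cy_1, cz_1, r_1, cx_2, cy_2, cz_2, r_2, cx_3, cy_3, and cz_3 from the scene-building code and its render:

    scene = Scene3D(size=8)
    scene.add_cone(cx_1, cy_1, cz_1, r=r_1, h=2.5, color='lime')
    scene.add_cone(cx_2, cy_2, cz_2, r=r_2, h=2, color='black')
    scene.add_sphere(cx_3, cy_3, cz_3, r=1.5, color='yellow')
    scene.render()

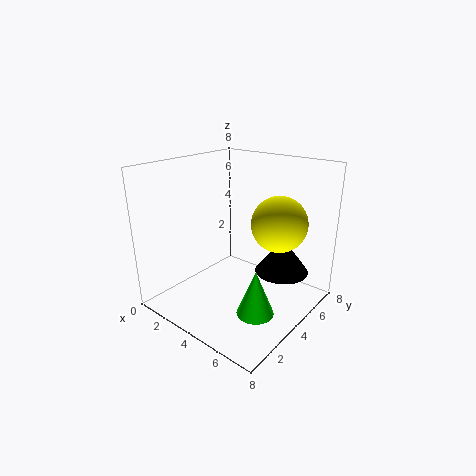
cx_1 = 6; cy_1 = 3; cz_1 = 0.5; r_1 = 1; cx_2 = 6; cy_2 = 5.5; cz_2 = 2; r_2 = 1.5; cx_3 = 6; cy_3 = 5; cz_3 = 5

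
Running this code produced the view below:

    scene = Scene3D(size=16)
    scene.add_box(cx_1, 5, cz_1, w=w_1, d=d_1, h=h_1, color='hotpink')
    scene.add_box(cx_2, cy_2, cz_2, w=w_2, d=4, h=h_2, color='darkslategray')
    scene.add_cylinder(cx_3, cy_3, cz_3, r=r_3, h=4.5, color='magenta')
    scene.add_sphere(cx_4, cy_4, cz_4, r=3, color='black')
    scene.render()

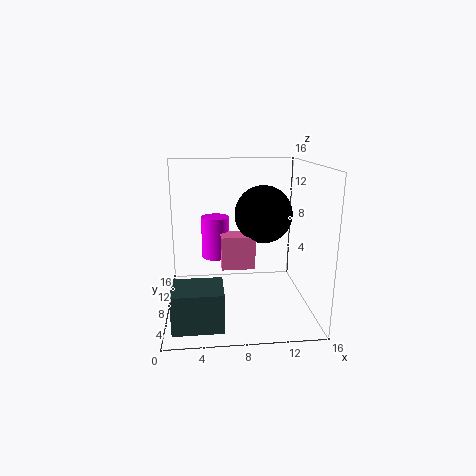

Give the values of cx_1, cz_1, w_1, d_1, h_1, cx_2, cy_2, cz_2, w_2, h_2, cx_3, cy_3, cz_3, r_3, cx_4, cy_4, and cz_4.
cx_1 = 6; cz_1 = 5.5; w_1 = 3.5; d_1 = 2.5; h_1 = 3.5; cx_2 = 1; cy_2 = 0.5; cz_2 = 1; w_2 = 5; h_2 = 4; cx_3 = 5.5; cy_3 = 8; cz_3 = 6; r_3 = 1.5; cx_4 = 10.5; cy_4 = 6.5; cz_4 = 11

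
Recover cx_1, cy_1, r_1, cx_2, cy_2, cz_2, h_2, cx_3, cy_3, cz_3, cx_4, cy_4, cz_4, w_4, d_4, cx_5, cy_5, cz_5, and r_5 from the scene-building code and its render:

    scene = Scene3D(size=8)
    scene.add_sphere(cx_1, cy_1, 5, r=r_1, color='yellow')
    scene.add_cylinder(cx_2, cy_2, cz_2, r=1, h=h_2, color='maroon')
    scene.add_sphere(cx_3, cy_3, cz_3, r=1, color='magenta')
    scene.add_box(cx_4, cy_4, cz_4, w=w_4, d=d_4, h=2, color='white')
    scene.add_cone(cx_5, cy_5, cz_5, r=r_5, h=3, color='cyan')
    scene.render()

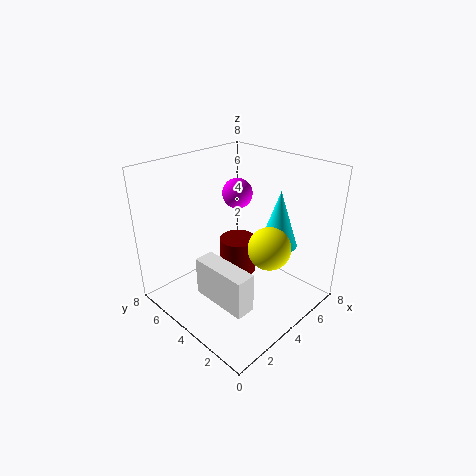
cx_1 = 3; cy_1 = 1; r_1 = 1; cx_2 = 4; cy_2 = 4; cz_2 = 2; h_2 = 2; cx_3 = 7; cy_3 = 7; cz_3 = 5; cx_4 = 1; cy_4 = 1; cz_4 = 2; w_4 = 1; d_4 = 3; cx_5 = 5; cy_5 = 2; cz_5 = 4; r_5 = 1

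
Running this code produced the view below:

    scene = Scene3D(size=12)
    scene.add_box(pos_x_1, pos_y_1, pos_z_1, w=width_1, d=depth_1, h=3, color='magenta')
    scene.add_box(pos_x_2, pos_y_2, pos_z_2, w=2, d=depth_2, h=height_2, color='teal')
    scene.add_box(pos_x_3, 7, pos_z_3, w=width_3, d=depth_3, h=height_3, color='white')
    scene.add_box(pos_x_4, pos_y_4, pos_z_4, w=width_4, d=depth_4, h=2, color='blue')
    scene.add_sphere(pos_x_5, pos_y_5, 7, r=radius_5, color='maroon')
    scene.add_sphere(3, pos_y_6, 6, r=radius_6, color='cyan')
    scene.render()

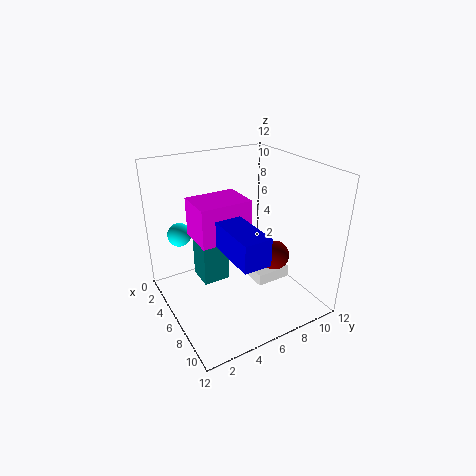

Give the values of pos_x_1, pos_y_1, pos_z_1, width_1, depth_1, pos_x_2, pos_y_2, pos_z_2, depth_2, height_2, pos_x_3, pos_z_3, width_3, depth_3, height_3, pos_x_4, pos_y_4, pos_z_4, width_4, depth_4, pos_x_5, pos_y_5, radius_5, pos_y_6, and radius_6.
pos_x_1 = 5
pos_y_1 = 2
pos_z_1 = 7
width_1 = 3
depth_1 = 4
pos_x_2 = 6
pos_y_2 = 2
pos_z_2 = 4
depth_2 = 2
height_2 = 4
pos_x_3 = 6
pos_z_3 = 2
width_3 = 2
depth_3 = 3
height_3 = 1
pos_x_4 = 8
pos_y_4 = 3
pos_z_4 = 7
width_4 = 4
depth_4 = 2
pos_x_5 = 11
pos_y_5 = 6
radius_5 = 1
pos_y_6 = 2
radius_6 = 1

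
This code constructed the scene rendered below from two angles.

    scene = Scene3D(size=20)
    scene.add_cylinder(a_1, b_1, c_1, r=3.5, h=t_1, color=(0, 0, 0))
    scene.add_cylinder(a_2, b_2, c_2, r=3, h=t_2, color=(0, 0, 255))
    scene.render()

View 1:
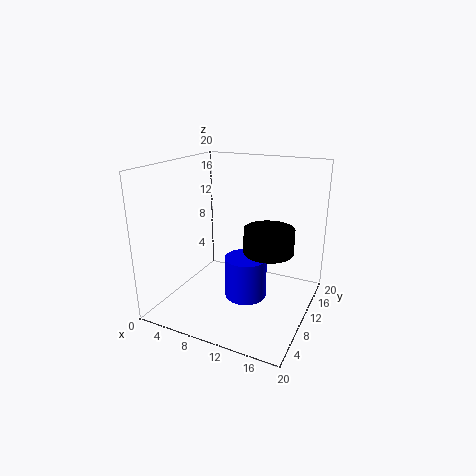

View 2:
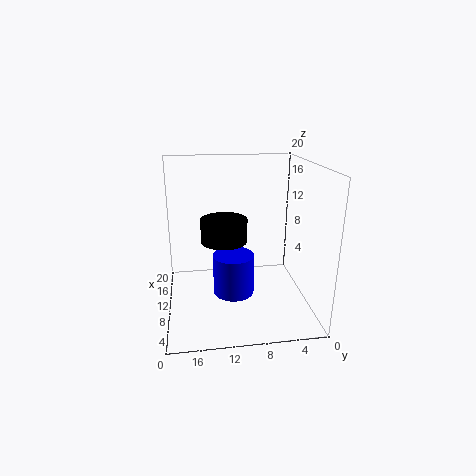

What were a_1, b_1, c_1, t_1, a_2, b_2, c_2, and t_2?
a_1 = 14, b_1 = 11.5, c_1 = 8, t_1 = 3.5, a_2 = 11, b_2 = 10.5, c_2 = 1, t_2 = 6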